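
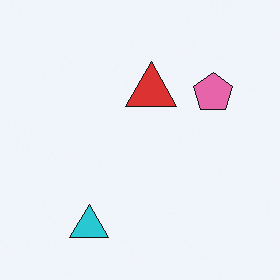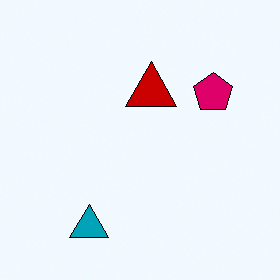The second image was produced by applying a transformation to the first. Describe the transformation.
The second image is the first boosted in contrast.

Tones are pushed away from mid-grey across the whole image — a global contrast change.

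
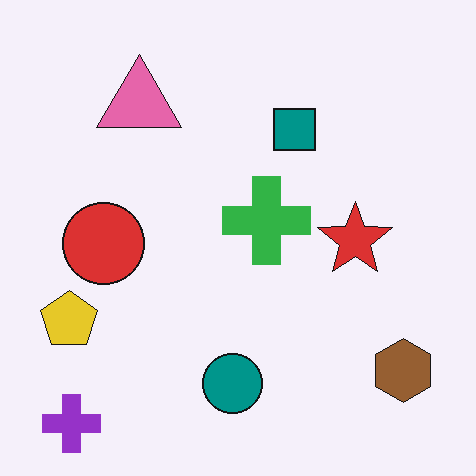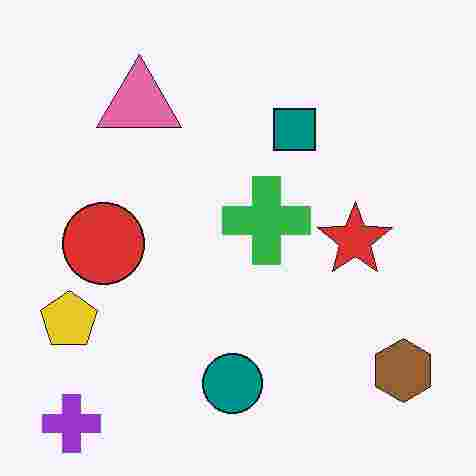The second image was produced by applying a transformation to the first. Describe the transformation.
This is the original image degraded with heavy JPEG compression.

Blocky 8×8 compression artifacts appear around shape edges and the flat background shows ringing — characteristic JPEG degradation.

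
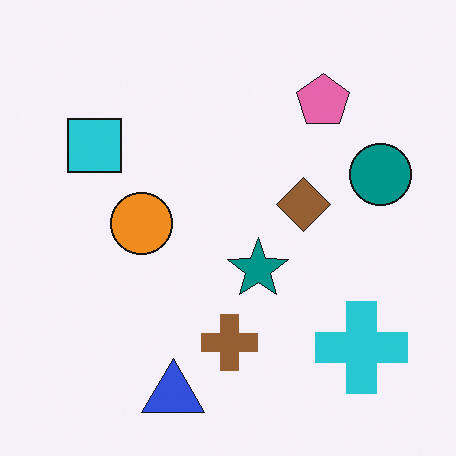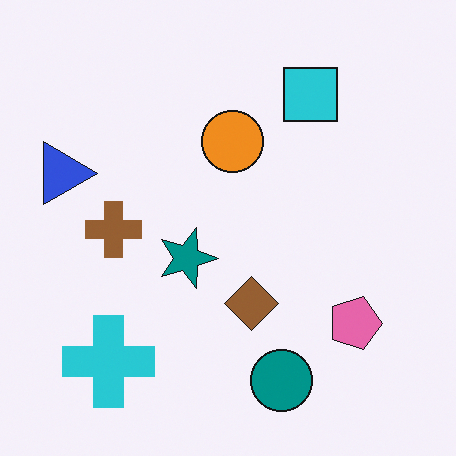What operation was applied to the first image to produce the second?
The image was rotated 90° clockwise.

The cyan cross sits in the bottom-right of the first image and the bottom-left of the second — consistent with a whole-image 90° clockwise rotation.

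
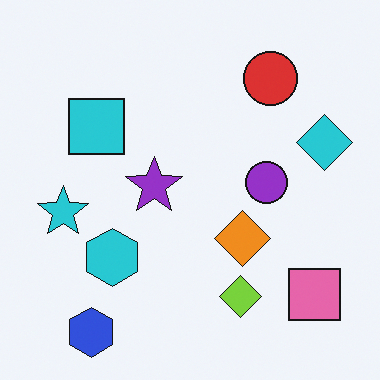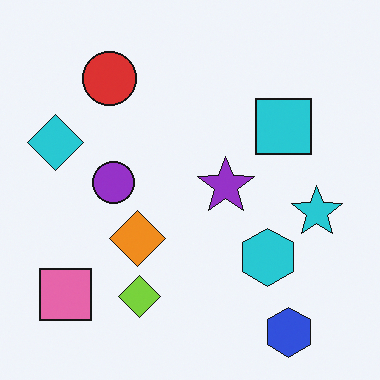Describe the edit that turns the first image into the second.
The second image is the first flipped horizontally (left ↔ right).

The cyan diamond is in the right of the first image and the left of the second — shapes on opposite sides of the vertical midline have swapped in a mirror flip.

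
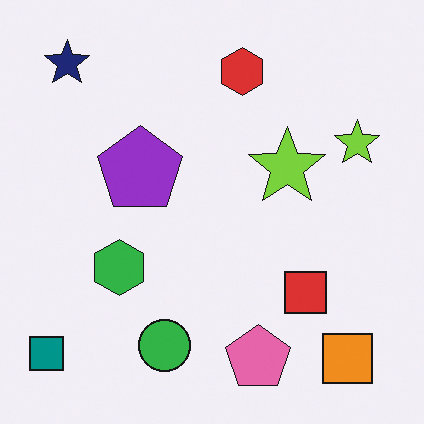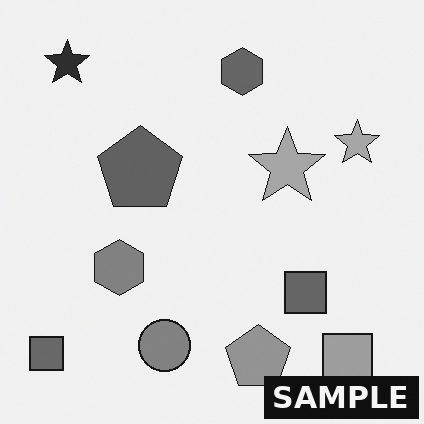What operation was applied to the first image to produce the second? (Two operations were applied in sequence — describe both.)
It was converted to grayscale, then watermarked with the text "SAMPLE" in the lower-right corner.

All color is removed — every shape is now a shade of grey. A dark label reading "SAMPLE" appears in the lower-right corner.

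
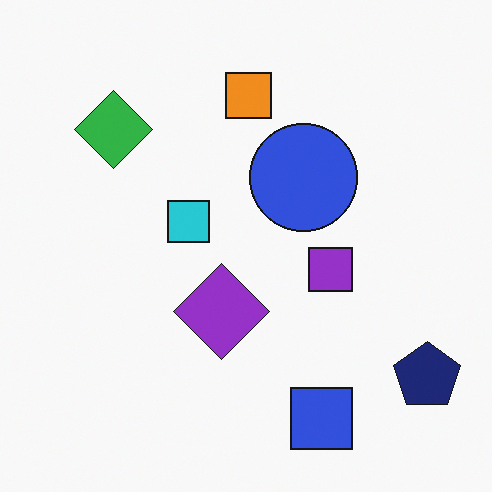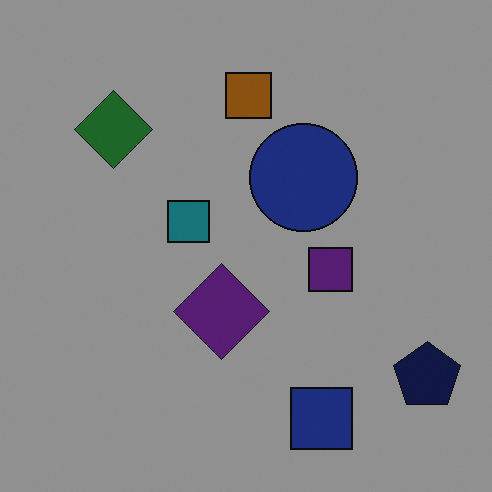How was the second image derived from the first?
This is the original image substantially darkened.

Every pixel — background and shapes alike — is uniformly darkened.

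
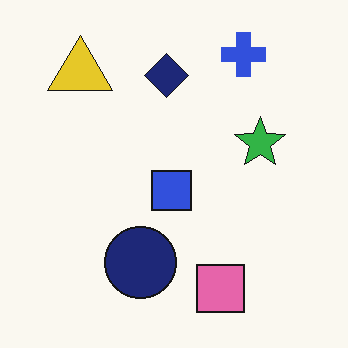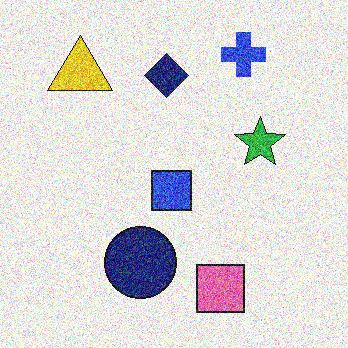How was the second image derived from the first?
Degraded with strong gaussian noise.

Random speckle covers the whole image, including the flat background.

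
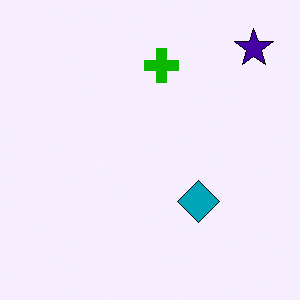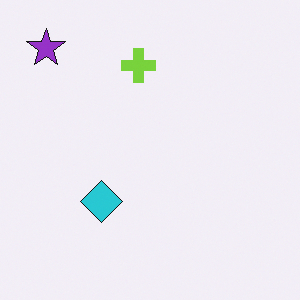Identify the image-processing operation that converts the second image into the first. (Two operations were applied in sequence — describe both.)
This is the original image flipped horizontally (left ↔ right), then boosted in contrast.

The purple star is in the top-left of the second image and the top-right of the first — shapes on opposite sides of the vertical midline have swapped in a mirror flip. Tones are pushed away from mid-grey across the whole image — a global contrast change.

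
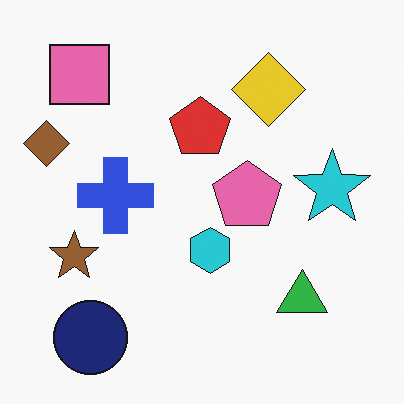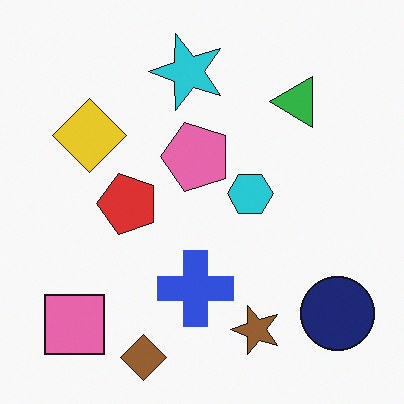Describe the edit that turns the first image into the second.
This is the original image rotated 90° counter-clockwise.

The pink square sits in the top-left of the first image and the bottom-left of the second — consistent with a whole-image 90° counter-clockwise rotation.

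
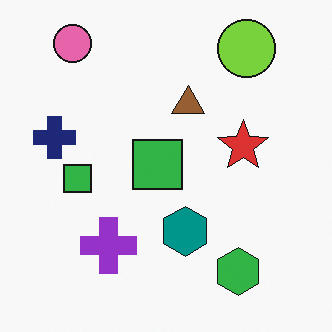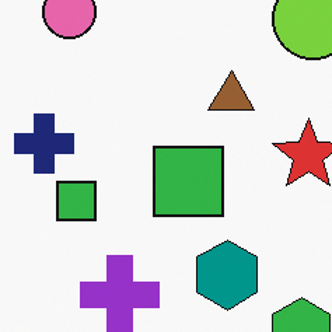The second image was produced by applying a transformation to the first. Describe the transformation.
The second image is the first cropped slightly and scaled back up.

The visible shapes are larger and the field of view is narrower; shapes near the original edges may be partly or wholly outside the frame — a crop-and-rescale.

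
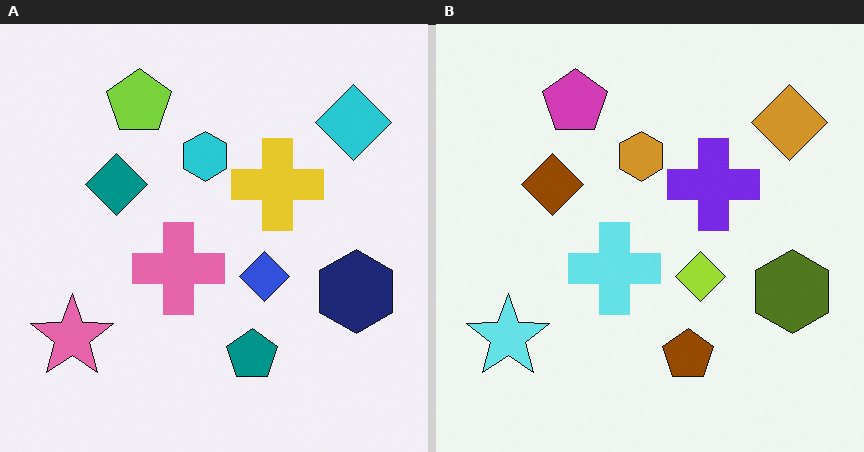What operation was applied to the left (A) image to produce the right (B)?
It was hue-shifted by a large amount.

Every shape's color has rotated by the same amount around the hue wheel — a uniform hue shift.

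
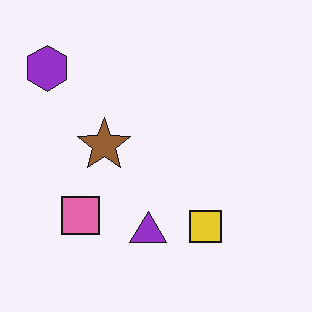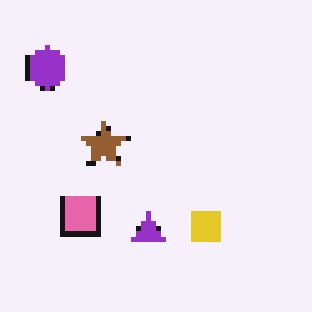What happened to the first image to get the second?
The transformation is: lightly pixelated (a mild mosaic effect).

Shapes are reduced to large square blocks; fine edges and outlines are lost — a downscale-then-upscale (mosaic) effect.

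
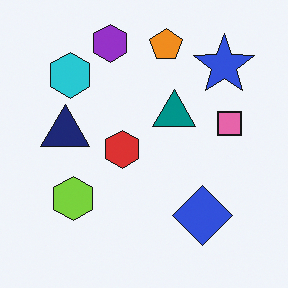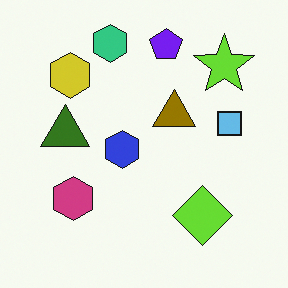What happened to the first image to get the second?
The transformation is: hue-shifted by a large amount.

Every shape's color has rotated by the same amount around the hue wheel — a uniform hue shift.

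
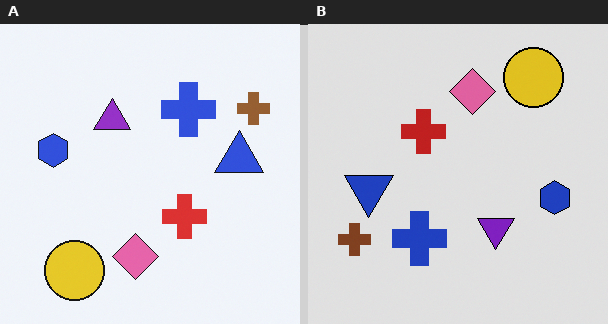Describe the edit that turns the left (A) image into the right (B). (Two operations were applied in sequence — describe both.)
The right (B) image is the left (A) moderately posterized, then rotated 180°.

Each flat color has snapped to a coarser quantized level — most visibly, the near-white background has dropped to a flat grey. The yellow circle sits in the bottom-left of the left (A) image and the top-right of the right (B) — consistent with a whole-image 180° rotation.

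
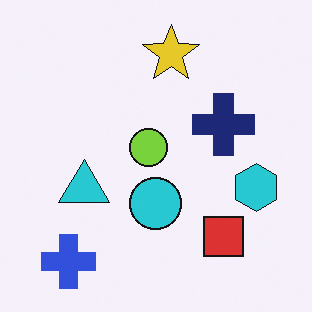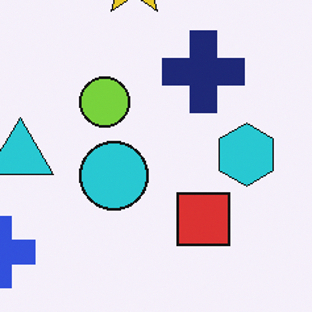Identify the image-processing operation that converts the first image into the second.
Cropped slightly and scaled back up.

The visible shapes are larger and the field of view is narrower; shapes near the original edges may be partly or wholly outside the frame — a crop-and-rescale.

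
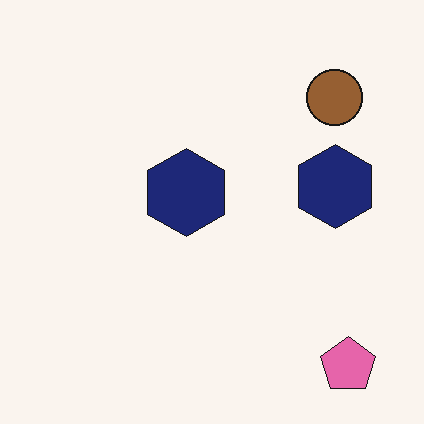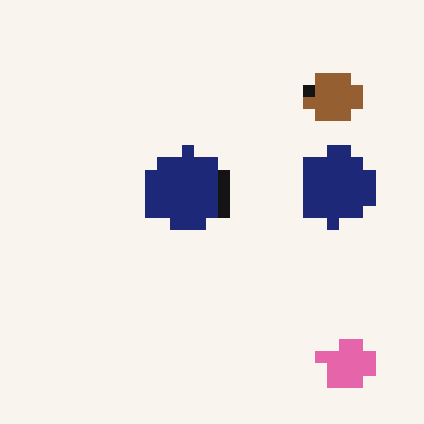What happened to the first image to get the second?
This is the original image coarsely pixelated.

Shapes are reduced to large square blocks; fine edges and outlines are lost — a downscale-then-upscale (mosaic) effect.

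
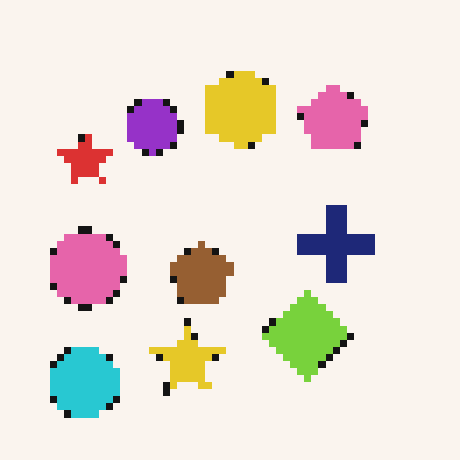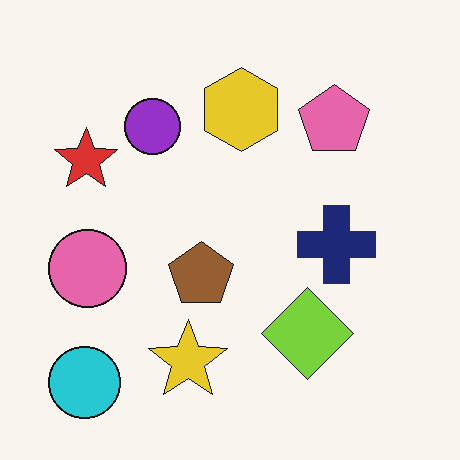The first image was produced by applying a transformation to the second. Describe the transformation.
The image was moderately pixelated.

Shapes are reduced to large square blocks; fine edges and outlines are lost — a downscale-then-upscale (mosaic) effect.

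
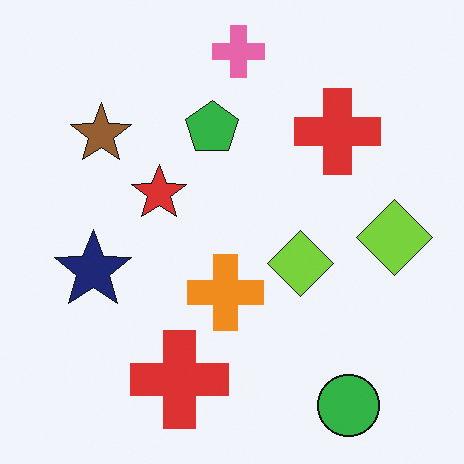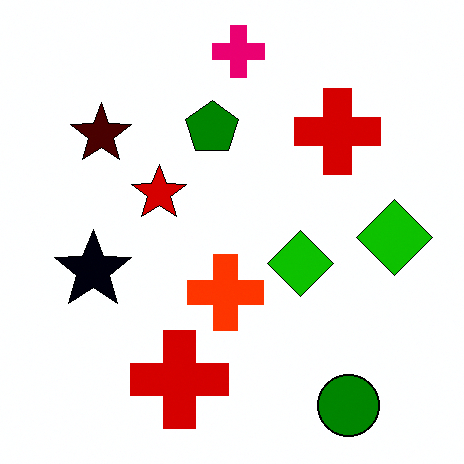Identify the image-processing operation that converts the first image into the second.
The second image is the first boosted in contrast.

Tones are pushed away from mid-grey across the whole image — a global contrast change.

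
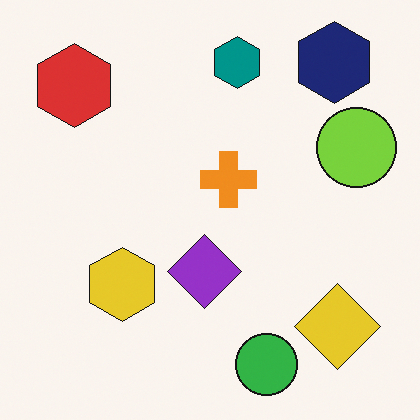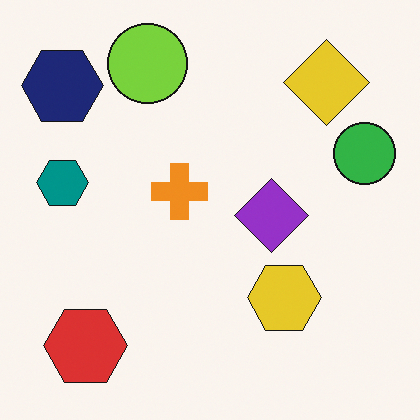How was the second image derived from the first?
The transformation is: rotated 90° counter-clockwise.

The navy hexagon sits in the top-right of the first image and the top-left of the second — consistent with a whole-image 90° counter-clockwise rotation.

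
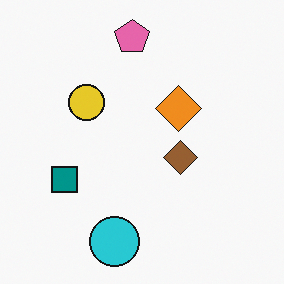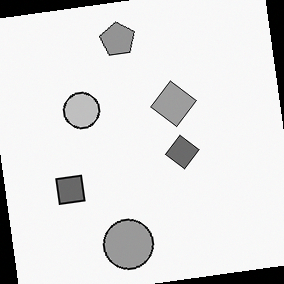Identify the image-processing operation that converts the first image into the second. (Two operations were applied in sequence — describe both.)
The transformation is: rotated counter-clockwise by a few degrees, then converted to grayscale.

Every shape is tilted by the same angle and the image corners show triangular fill wedges — a whole-image rotation by a non-right angle. All color is removed — every shape is now a shade of grey.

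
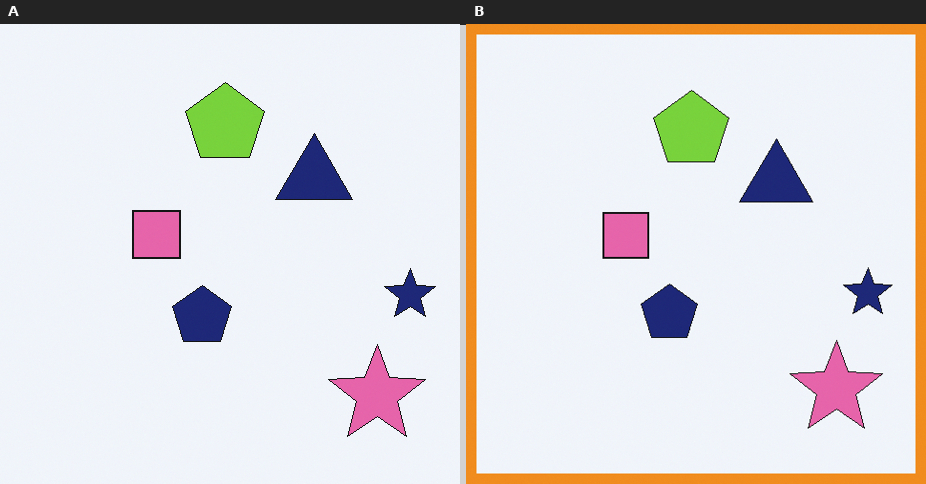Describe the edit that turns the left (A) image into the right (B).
The image was framed with a orange border.

A solid orange frame runs around the edge of the right (B) image, with the content slightly shrunk inside it.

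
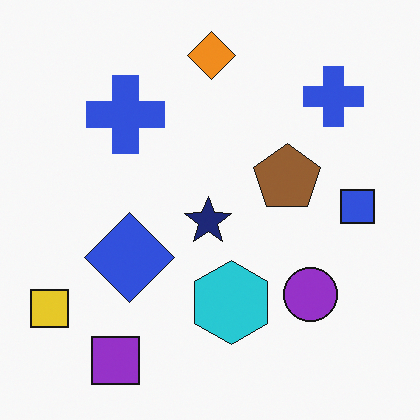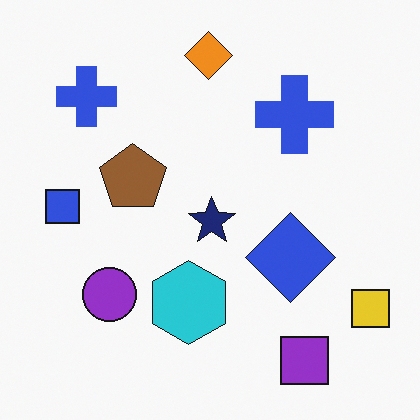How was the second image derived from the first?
The transformation is: flipped horizontally (left ↔ right).

The yellow square is in the bottom-left of the first image and the bottom-right of the second — shapes on opposite sides of the vertical midline have swapped in a mirror flip.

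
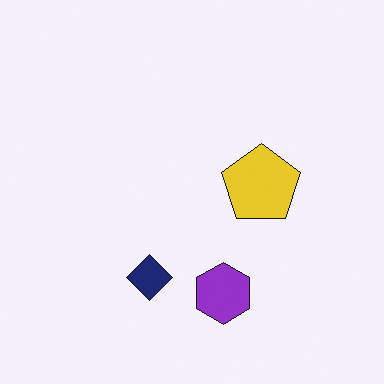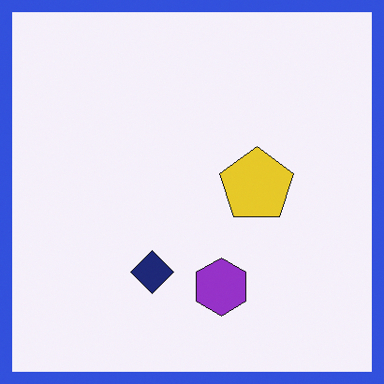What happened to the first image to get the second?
The image was framed with a blue border.

A solid blue frame runs around the edge of the second image, with the content slightly shrunk inside it.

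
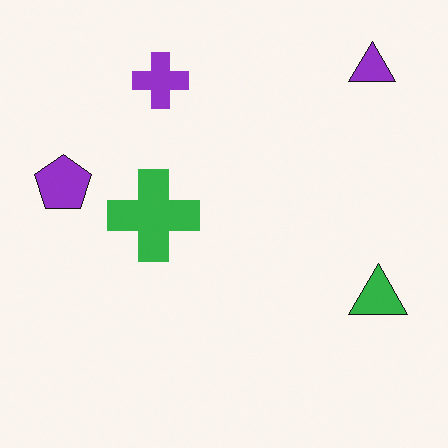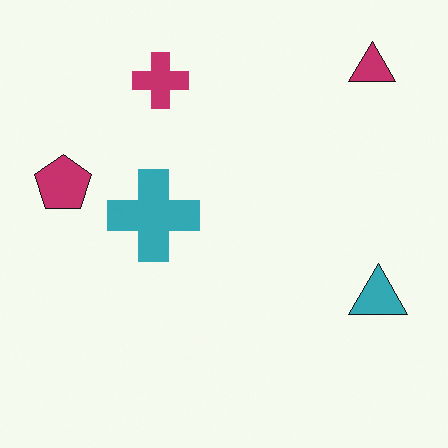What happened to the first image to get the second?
The transformation is: hue-shifted slightly.

Every shape's color has rotated by the same amount around the hue wheel — a uniform hue shift.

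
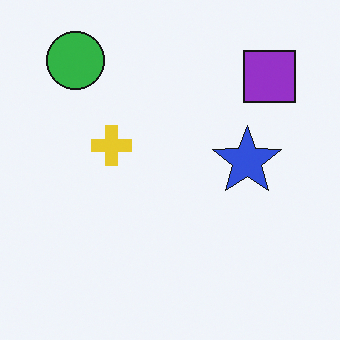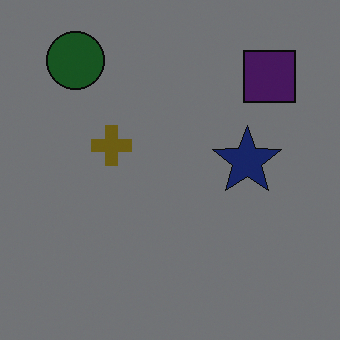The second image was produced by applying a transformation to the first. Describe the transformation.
It was noticeably darkened.

Every pixel — background and shapes alike — is uniformly darkened.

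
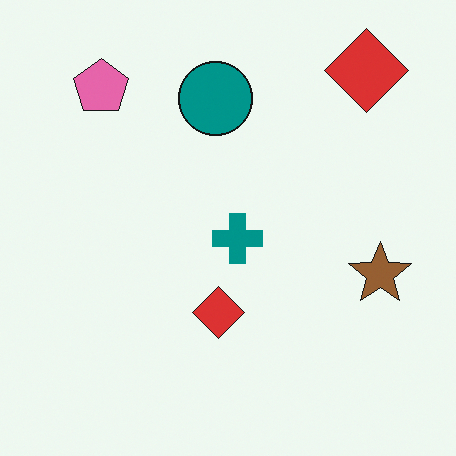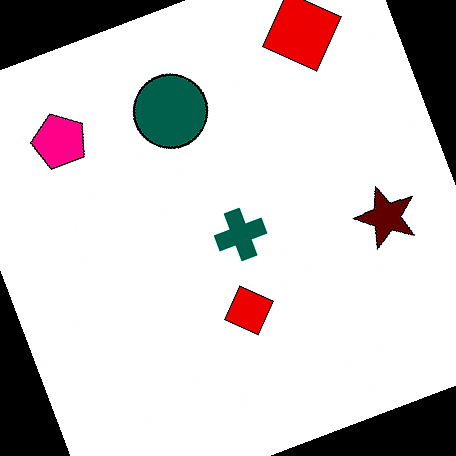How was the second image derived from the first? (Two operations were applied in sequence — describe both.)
This is the original image rotated counter-clockwise by a clearly visible amount, then given much higher contrast.

Every shape is tilted by the same angle and the image corners show triangular fill wedges — a whole-image rotation by a non-right angle. Tones are pushed away from mid-grey across the whole image — a global contrast change.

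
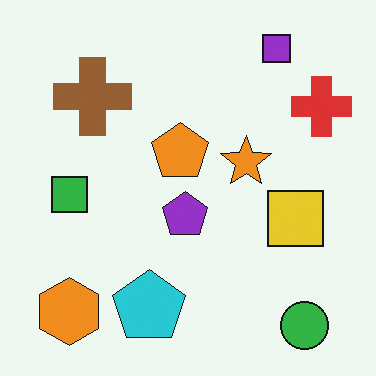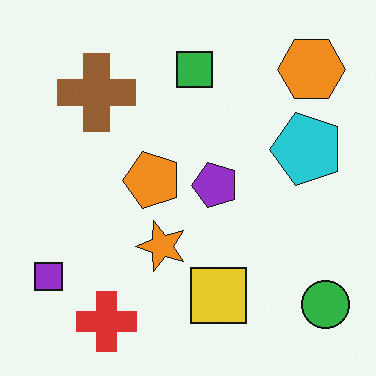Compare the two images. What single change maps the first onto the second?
This is the original image transposed (reflected across the top-left ↔ bottom-right diagonal).

Shapes have swapped their row and column positions — what was in the top-right is now in the bottom-left — a diagonal reflection.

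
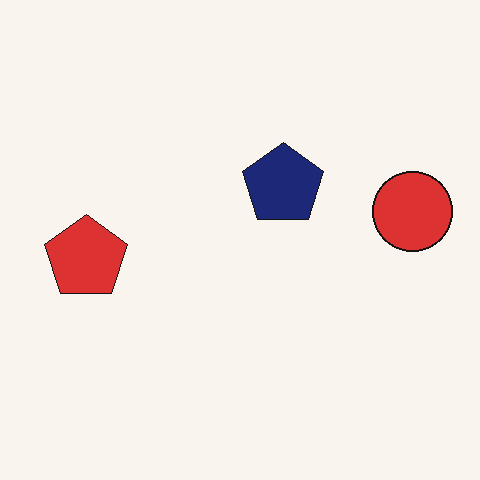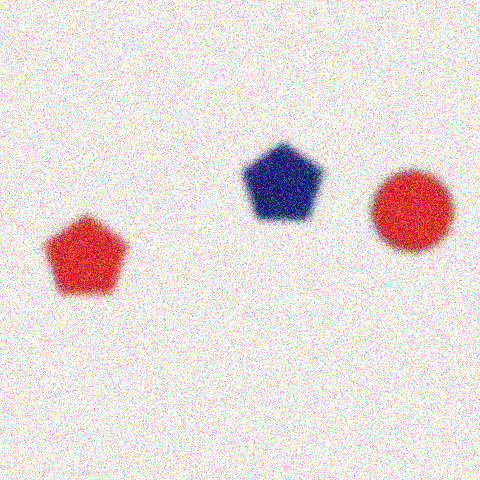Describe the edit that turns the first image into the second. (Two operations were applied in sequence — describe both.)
The second image is the first noticeably gaussian-blurred, then degraded with heavy additive noise.

Shape edges and outlines are uniformly softened across the whole image. Random speckle covers the whole image, including the flat background.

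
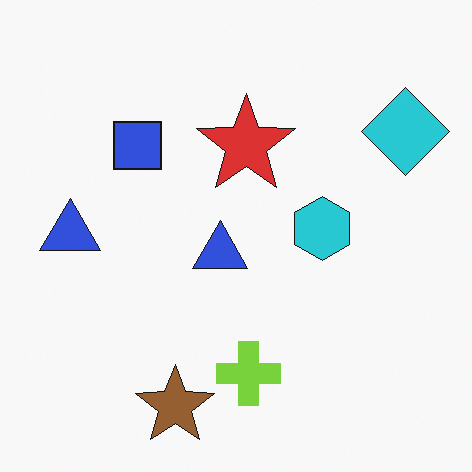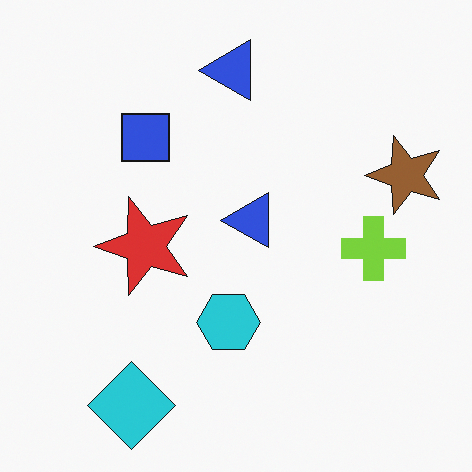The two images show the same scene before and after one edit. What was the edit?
This is the original image transposed (reflected across the top-left ↔ bottom-right diagonal).

Shapes have swapped their row and column positions — what was in the top-right is now in the bottom-left — a diagonal reflection.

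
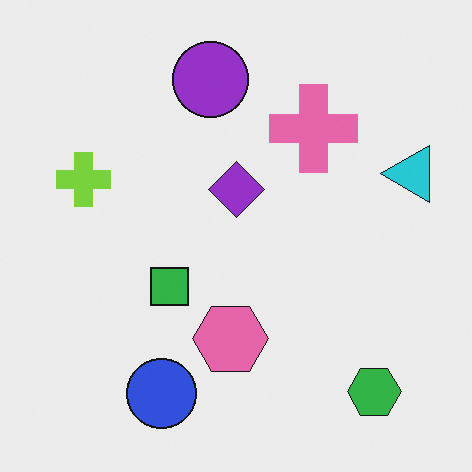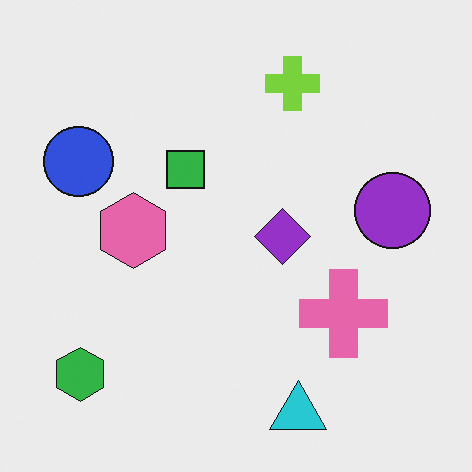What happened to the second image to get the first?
It was rotated 90° counter-clockwise.

The green hexagon sits in the bottom-left of the second image and the bottom-right of the first — consistent with a whole-image 90° counter-clockwise rotation.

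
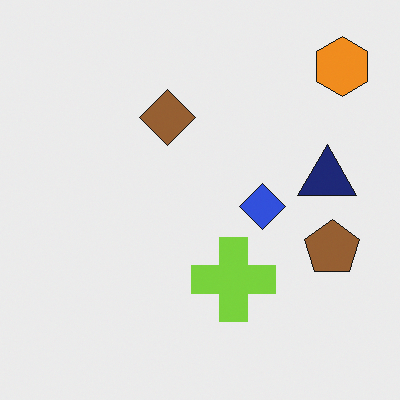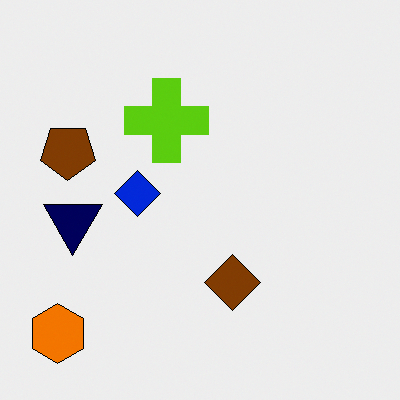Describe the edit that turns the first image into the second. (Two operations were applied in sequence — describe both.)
Given slightly increased contrast, then rotated 180°.

Tones are pushed away from mid-grey across the whole image — a global contrast change. The orange hexagon sits in the top-right of the first image and the bottom-left of the second — consistent with a whole-image 180° rotation.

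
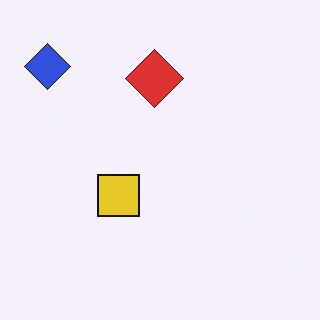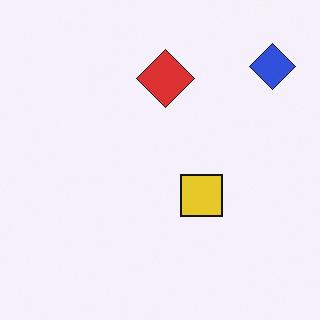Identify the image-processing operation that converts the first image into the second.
Flipped horizontally (left ↔ right).

The blue diamond is in the top-left of the first image and the top-right of the second — shapes on opposite sides of the vertical midline have swapped in a mirror flip.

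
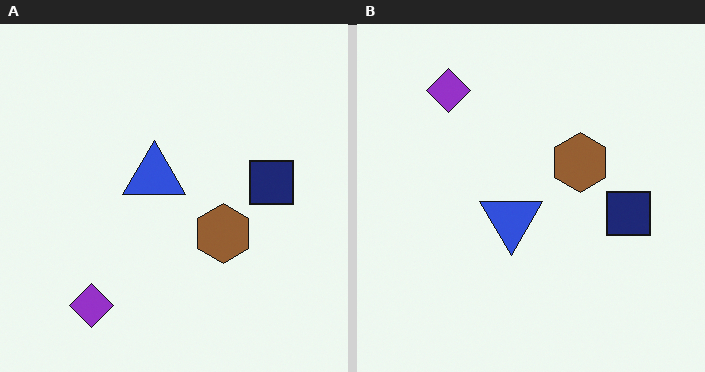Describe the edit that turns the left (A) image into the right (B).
The image was flipped vertically (top ↔ bottom).

The purple diamond is in the bottom-left of the left (A) image and the top-left of the right (B) — shapes on opposite sides of the horizontal midline have swapped in a mirror flip.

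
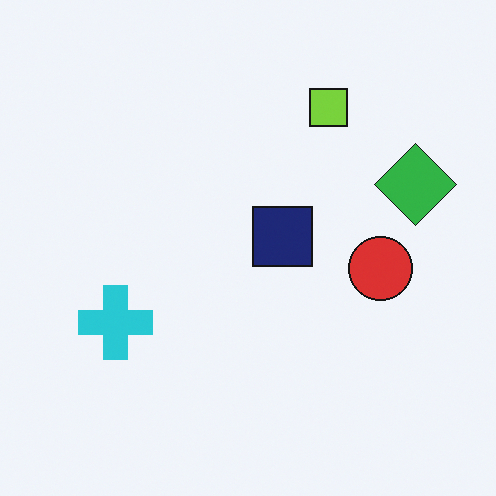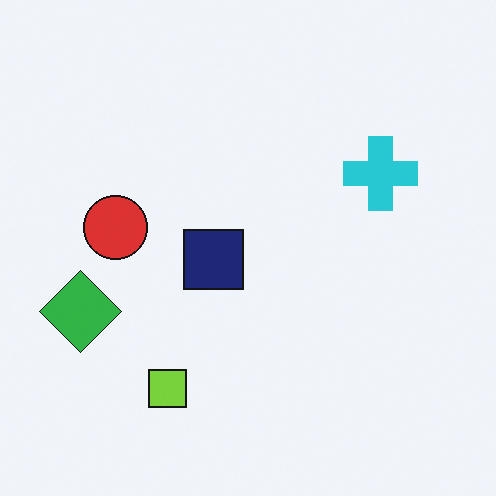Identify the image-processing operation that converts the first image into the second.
It was rotated 180°.

The green diamond sits in the right of the first image and the left of the second — consistent with a whole-image 180° rotation.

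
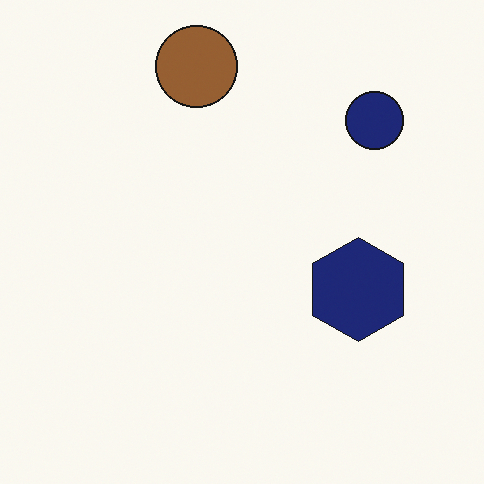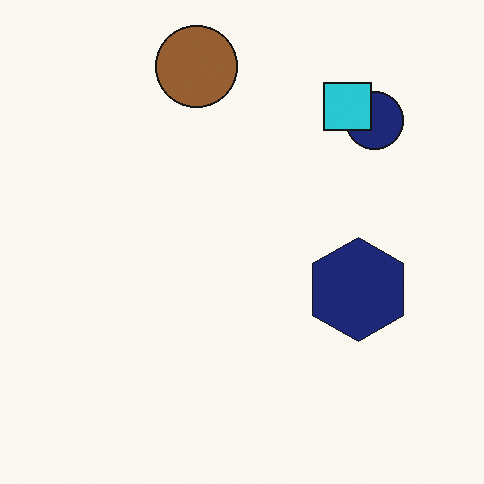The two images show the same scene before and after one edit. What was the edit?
Overlaid with an additional cyan square.

A cyan square appears in the second image that is absent from the first.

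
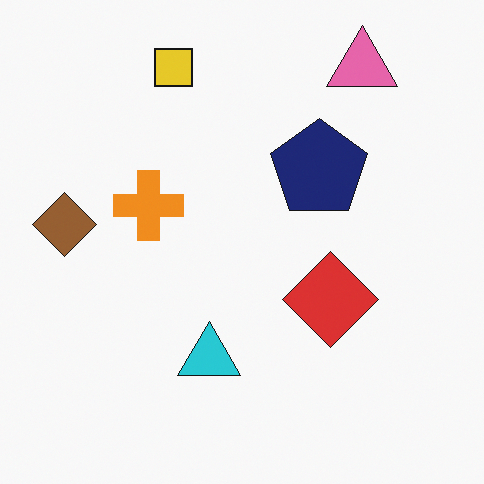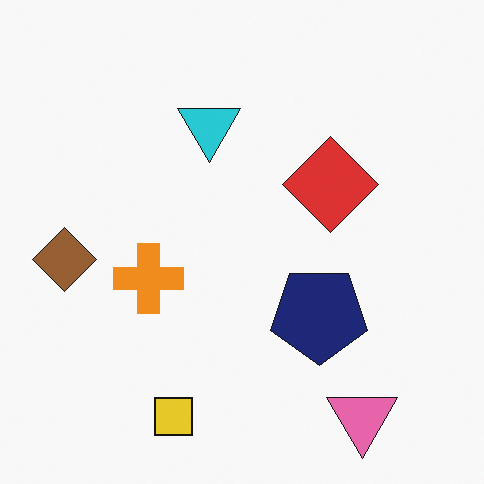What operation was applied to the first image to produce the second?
It was flipped vertically (top ↔ bottom).

The pink triangle is in the top-right of the first image and the bottom-right of the second — shapes on opposite sides of the horizontal midline have swapped in a mirror flip.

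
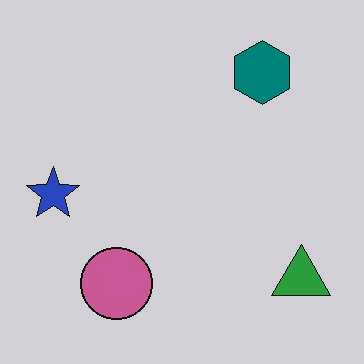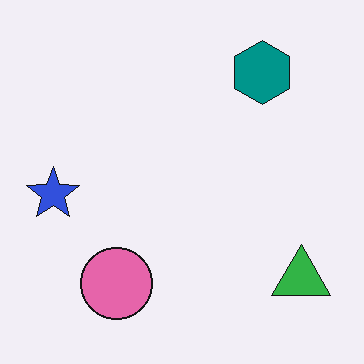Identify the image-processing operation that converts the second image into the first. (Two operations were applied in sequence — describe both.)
This is the original image given moderate JPEG compression, then darkened a little.

Blocky 8×8 compression artifacts appear around shape edges and the flat background shows ringing — characteristic JPEG degradation. Every pixel — background and shapes alike — is uniformly darkened.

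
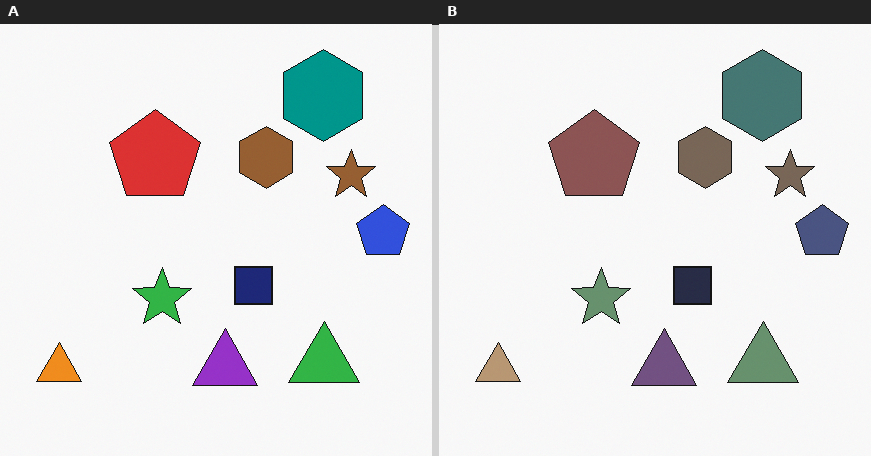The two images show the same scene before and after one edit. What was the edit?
Heavily desaturated.

All colors are more muted and greyish — a global saturation change.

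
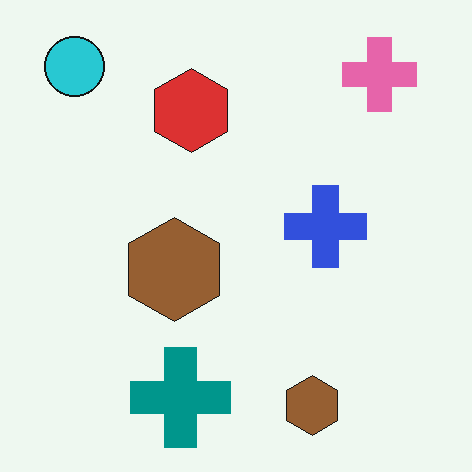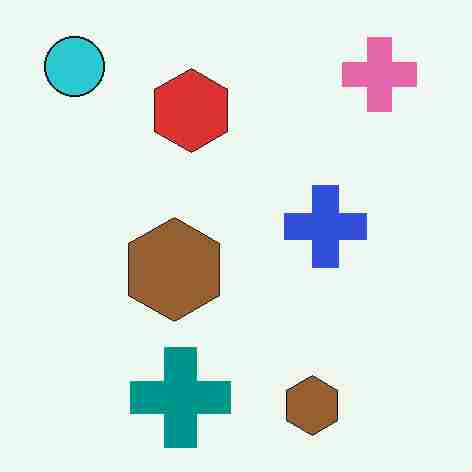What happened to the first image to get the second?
This is the original image degraded with heavy JPEG compression.

Blocky 8×8 compression artifacts appear around shape edges and the flat background shows ringing — characteristic JPEG degradation.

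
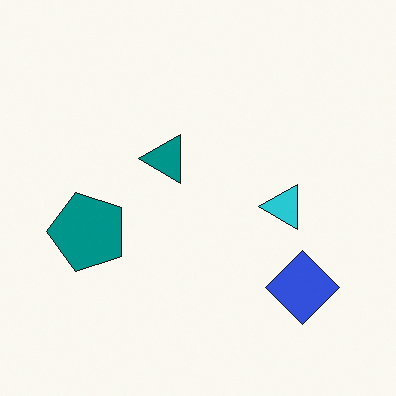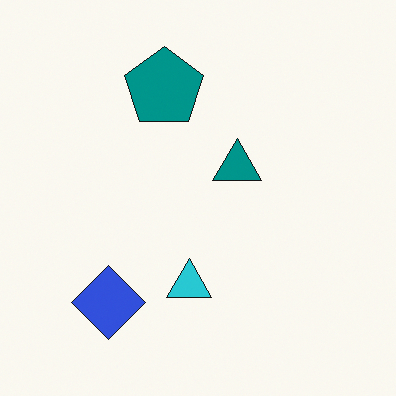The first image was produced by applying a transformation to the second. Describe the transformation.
Rotated 90° counter-clockwise.

The blue diamond sits in the bottom-left of the second image and the bottom-right of the first — consistent with a whole-image 90° counter-clockwise rotation.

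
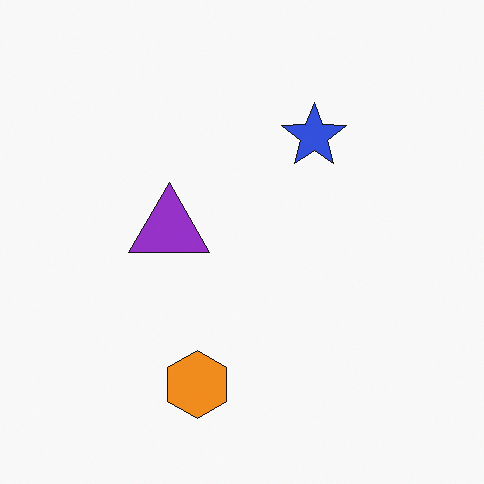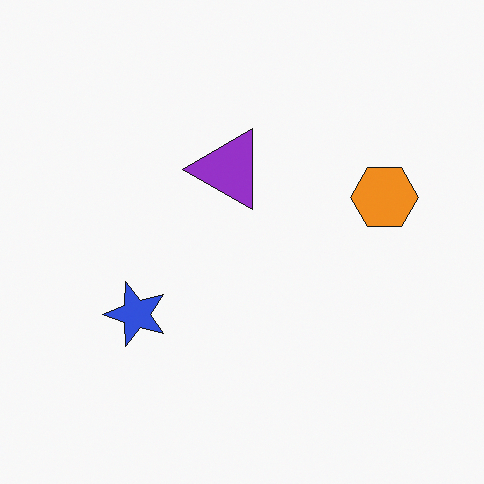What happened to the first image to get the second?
The image was transposed (reflected across the top-left ↔ bottom-right diagonal).

Shapes have swapped their row and column positions — what was in the top-right is now in the bottom-left — a diagonal reflection.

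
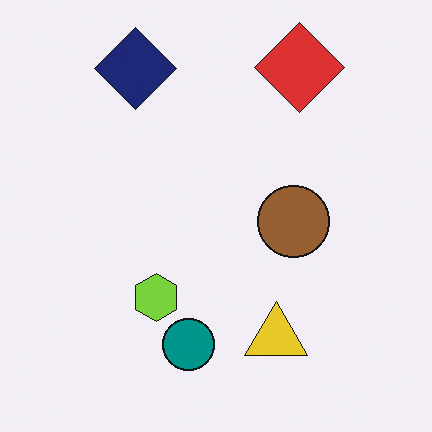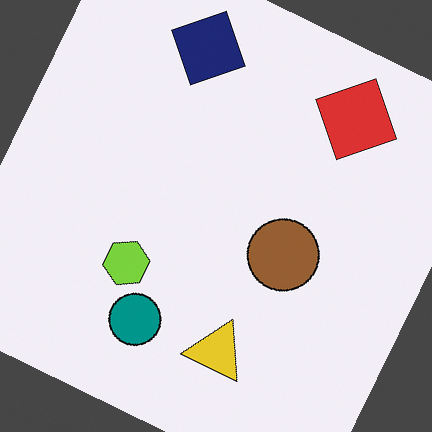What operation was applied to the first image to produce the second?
Rotated clockwise by a moderate amount.

Every shape is tilted by the same angle and the image corners show triangular fill wedges — a whole-image rotation by a non-right angle.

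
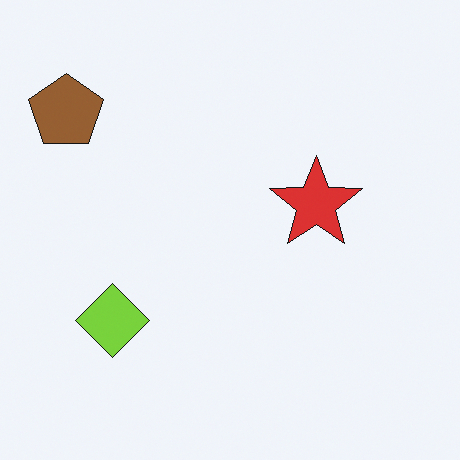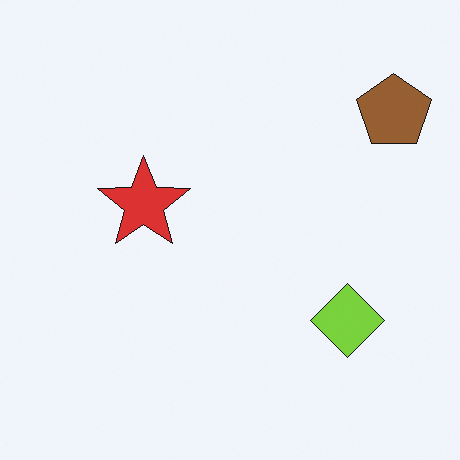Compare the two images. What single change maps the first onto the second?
This is the original image flipped horizontally (left ↔ right).

The brown pentagon is in the top-left of the first image and the top-right of the second — shapes on opposite sides of the vertical midline have swapped in a mirror flip.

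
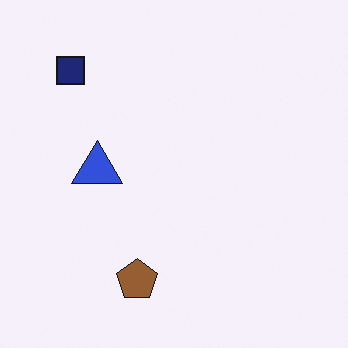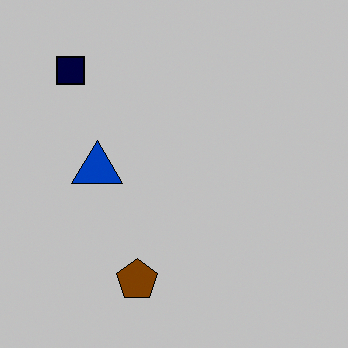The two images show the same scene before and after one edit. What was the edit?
The image was heavily posterized to just a handful of flat colors.

Each flat color has snapped to a coarser quantized level — most visibly, the near-white background has dropped to a flat grey.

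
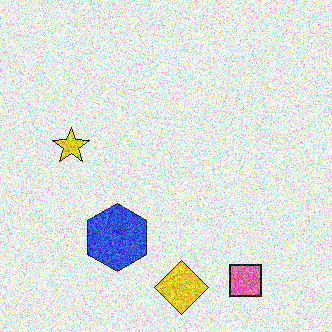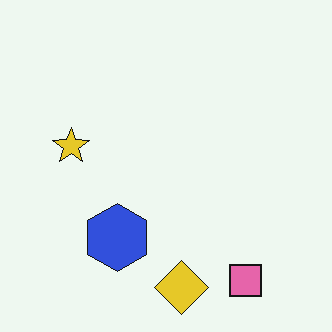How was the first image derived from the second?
Degraded with a thick layer of grain.

Random speckle covers the whole image, including the flat background.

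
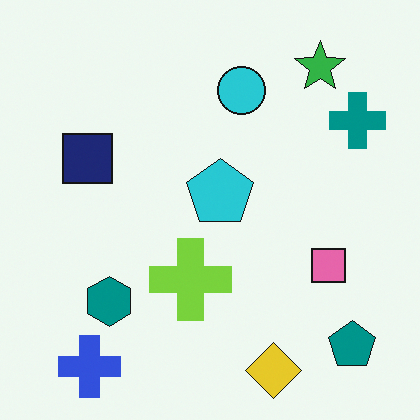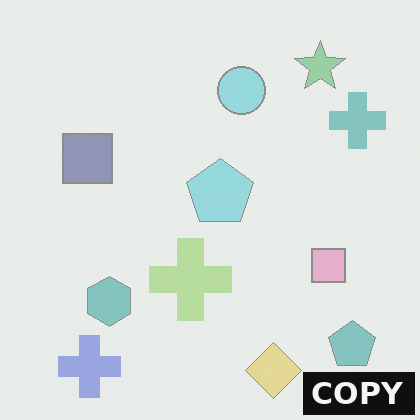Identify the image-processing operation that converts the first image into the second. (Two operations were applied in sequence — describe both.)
The image was washed out (contrast reduced), then watermarked with the text "COPY" in the lower-right corner.

Tones are pushed toward mid-grey across the whole image — a global contrast change. A dark label reading "COPY" appears in the lower-right corner.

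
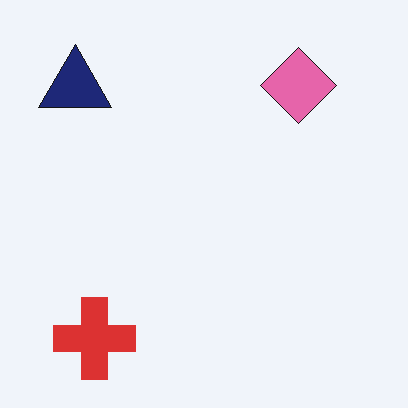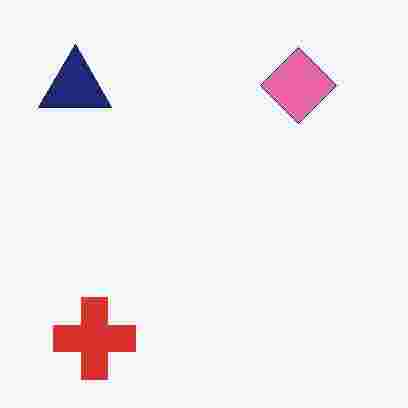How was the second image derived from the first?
The transformation is: heavily JPEG-compressed with obvious blocking artifacts.

Blocky 8×8 compression artifacts appear around shape edges and the flat background shows ringing — characteristic JPEG degradation.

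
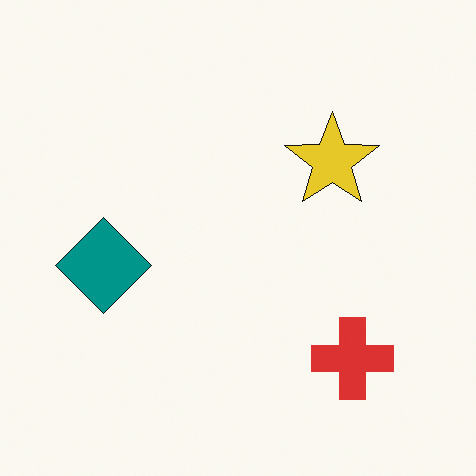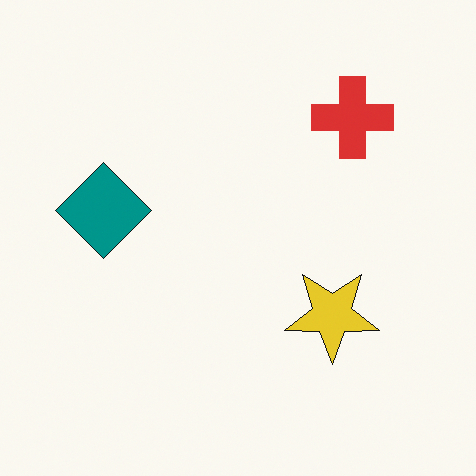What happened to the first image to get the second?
The transformation is: flipped vertically (top ↔ bottom).

The red cross is in the bottom-right of the first image and the top-right of the second — shapes on opposite sides of the horizontal midline have swapped in a mirror flip.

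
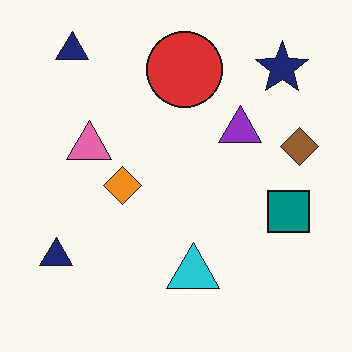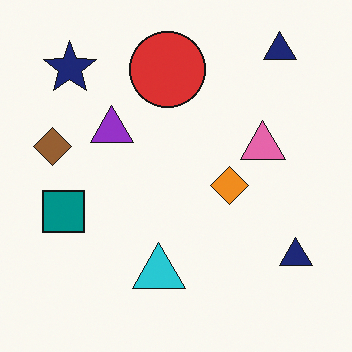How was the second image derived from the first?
The second image is the first flipped horizontally (left ↔ right).

The brown diamond is in the right of the first image and the left of the second — shapes on opposite sides of the vertical midline have swapped in a mirror flip.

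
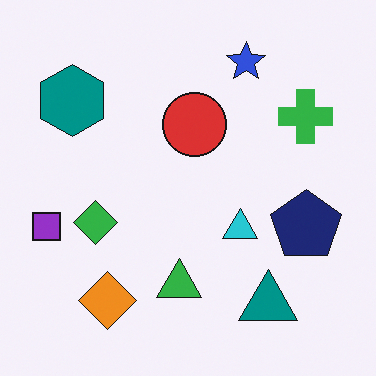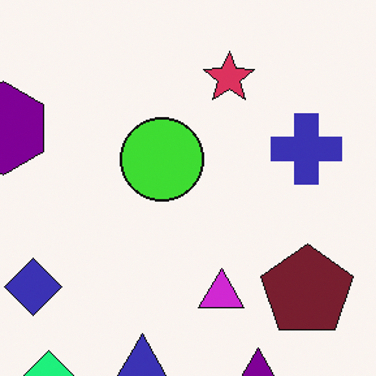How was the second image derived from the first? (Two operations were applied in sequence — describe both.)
Cropped slightly and scaled back up, then hue-shifted noticeably.

The visible shapes are larger and the field of view is narrower; shapes near the original edges may be partly or wholly outside the frame — a crop-and-rescale. Every shape's color has rotated by the same amount around the hue wheel — a uniform hue shift.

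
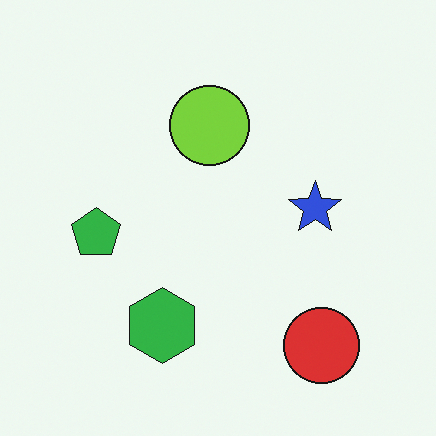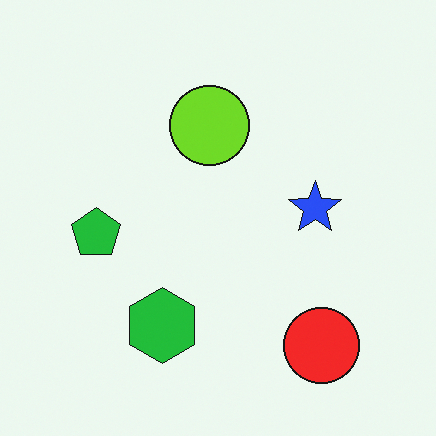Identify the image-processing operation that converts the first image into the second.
It was slightly oversaturated.

All colors are more vivid — a global saturation change.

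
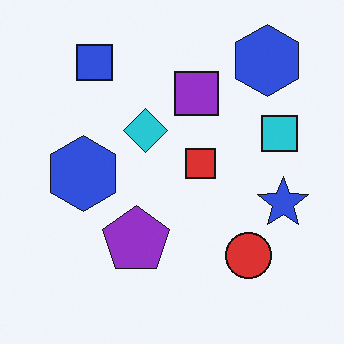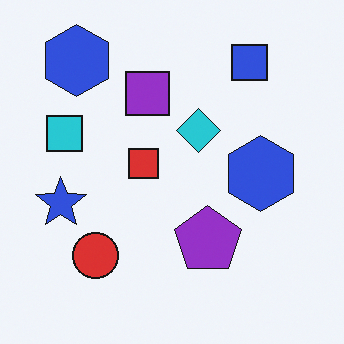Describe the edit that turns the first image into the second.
Flipped horizontally (left ↔ right).

The blue star is in the right of the first image and the left of the second — shapes on opposite sides of the vertical midline have swapped in a mirror flip.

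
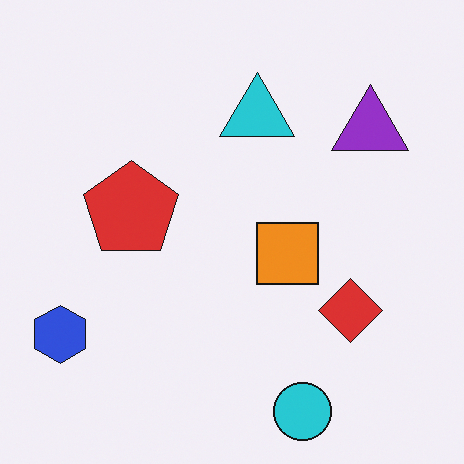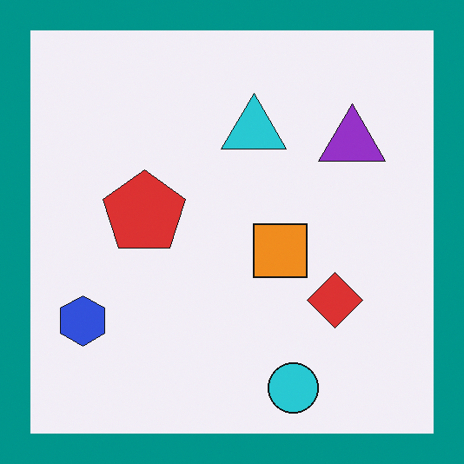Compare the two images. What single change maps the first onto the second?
The image was framed with a teal border.

A solid teal frame runs around the edge of the second image, with the content slightly shrunk inside it.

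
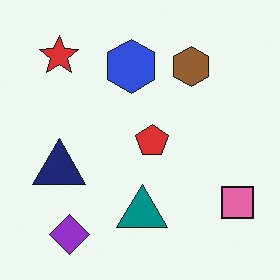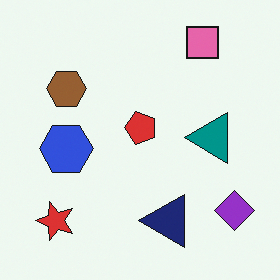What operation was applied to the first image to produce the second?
This is the original image rotated 90° counter-clockwise.

The purple diamond sits in the bottom-left of the first image and the bottom-right of the second — consistent with a whole-image 90° counter-clockwise rotation.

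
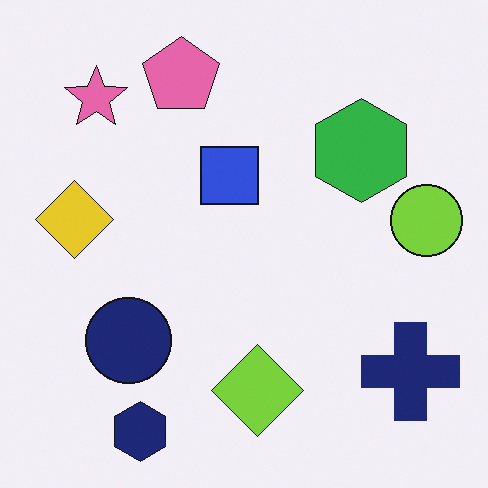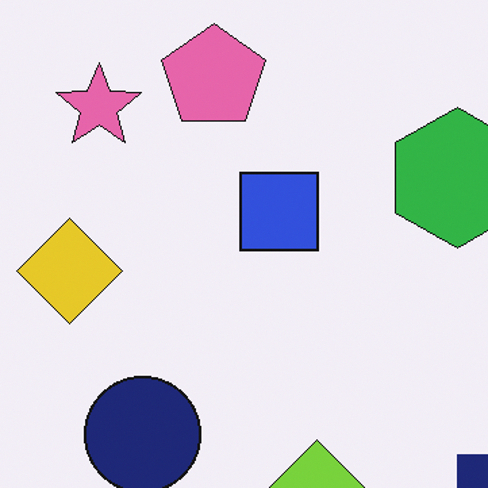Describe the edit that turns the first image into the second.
The image was cropped to a modestly smaller region and rescaled.

The visible shapes are larger and the field of view is narrower; shapes near the original edges may be partly or wholly outside the frame — a crop-and-rescale.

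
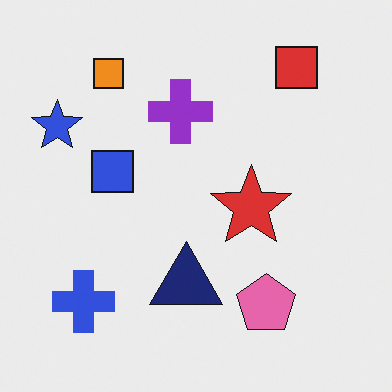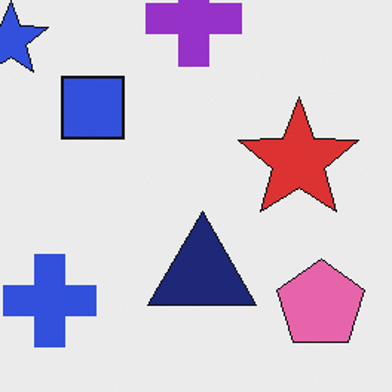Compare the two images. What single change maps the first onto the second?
Cropped slightly and scaled back up.

The visible shapes are larger and the field of view is narrower; shapes near the original edges may be partly or wholly outside the frame — a crop-and-rescale.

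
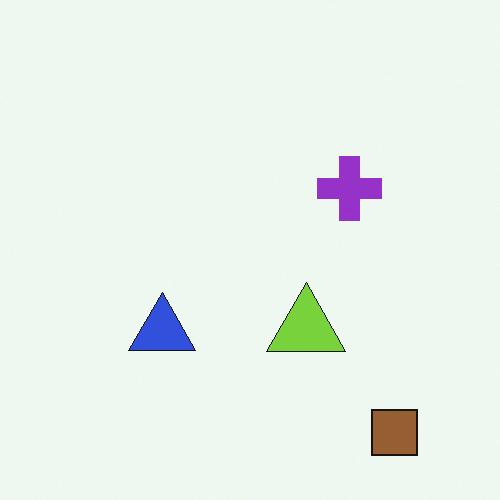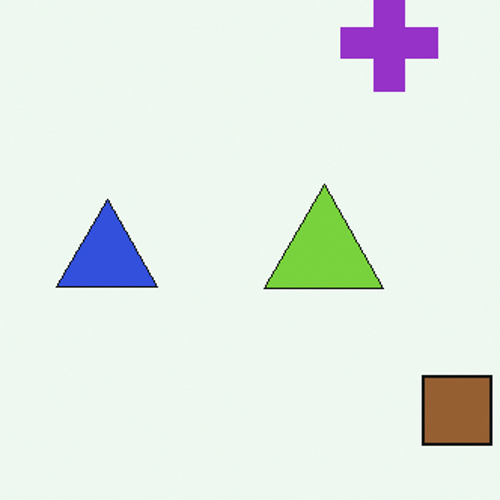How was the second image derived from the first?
It was cropped slightly and scaled back up.

The visible shapes are larger and the field of view is narrower; shapes near the original edges may be partly or wholly outside the frame — a crop-and-rescale.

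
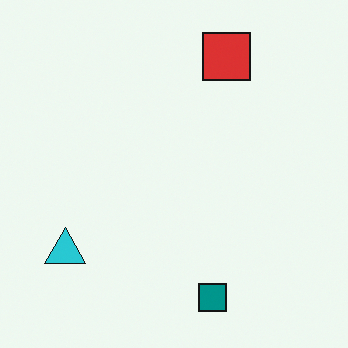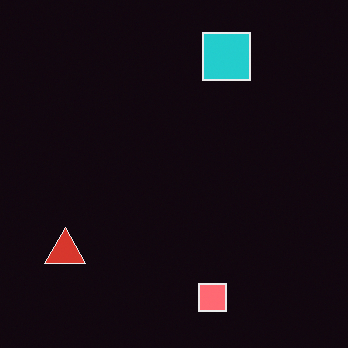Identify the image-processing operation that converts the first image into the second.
The image was color-inverted (negative).

The light background has become dark and every shape's color is its complement — a photographic negative.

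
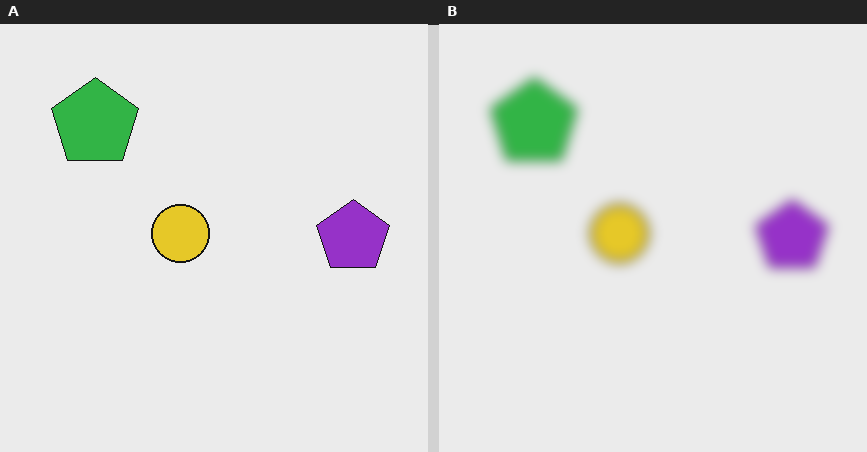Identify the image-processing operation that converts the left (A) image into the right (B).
It was strongly gaussian-blurred.

Shape edges and outlines are uniformly softened across the whole image.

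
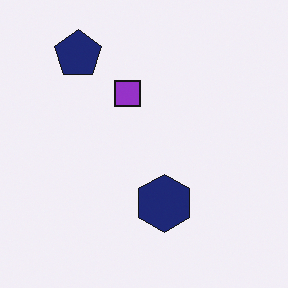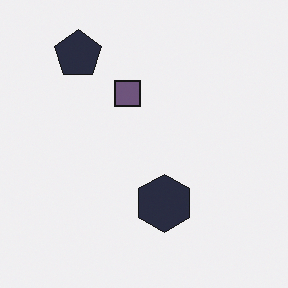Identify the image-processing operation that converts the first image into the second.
The image was made much more muted (saturation change).

All colors are more muted and greyish — a global saturation change.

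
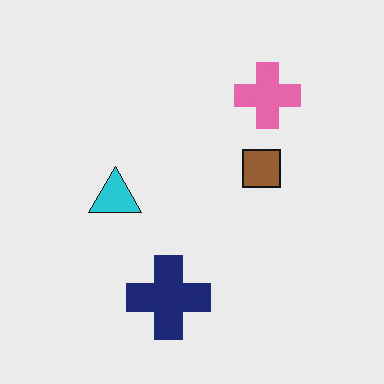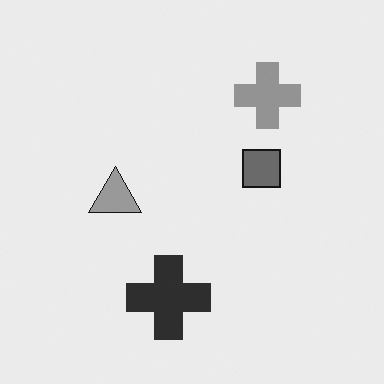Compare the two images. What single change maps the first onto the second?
The image was converted to grayscale.

All color is removed — every shape is now a shade of grey.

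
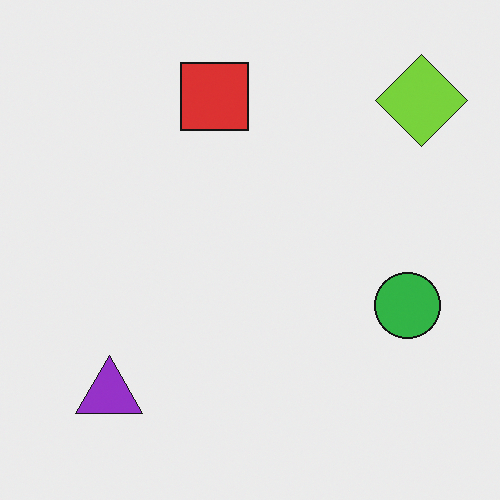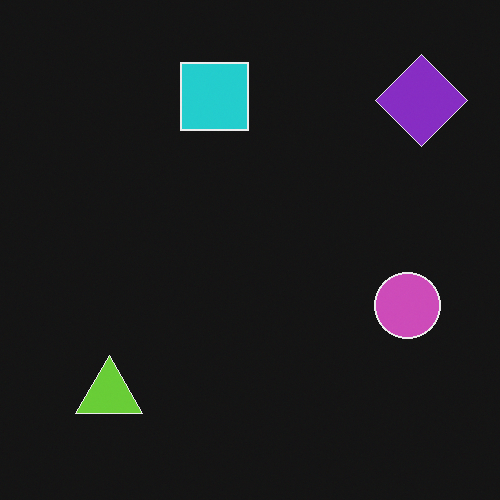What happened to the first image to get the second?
This is the original image color-inverted (negative).

The light background has become dark and every shape's color is its complement — a photographic negative.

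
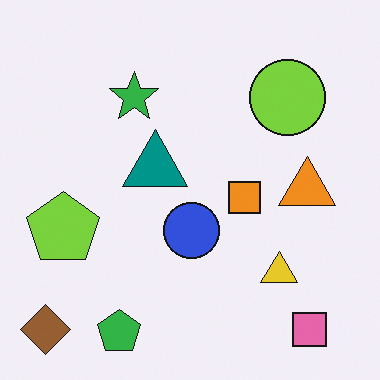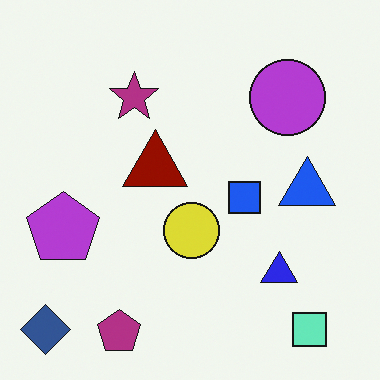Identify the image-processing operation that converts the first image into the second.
Hue-shifted through roughly half the color wheel.

Every shape's color has rotated by the same amount around the hue wheel — a uniform hue shift.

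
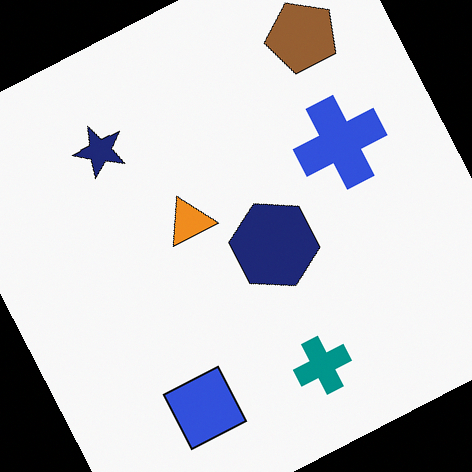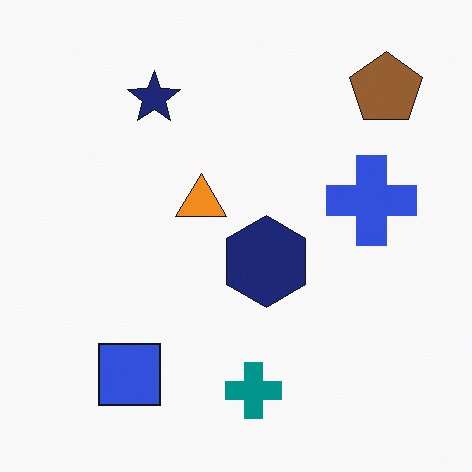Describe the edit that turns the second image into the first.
The first image is the second rotated counter-clockwise by a clearly visible amount.

Every shape is tilted by the same angle and the image corners show triangular fill wedges — a whole-image rotation by a non-right angle.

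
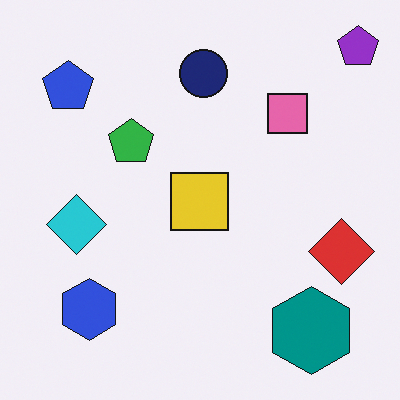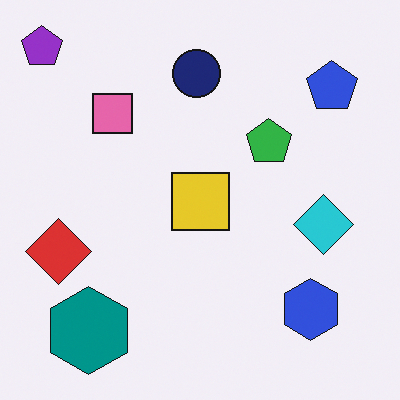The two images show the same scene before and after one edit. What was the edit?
This is the original image flipped horizontally (left ↔ right).

The purple pentagon is in the top-right of the first image and the top-left of the second — shapes on opposite sides of the vertical midline have swapped in a mirror flip.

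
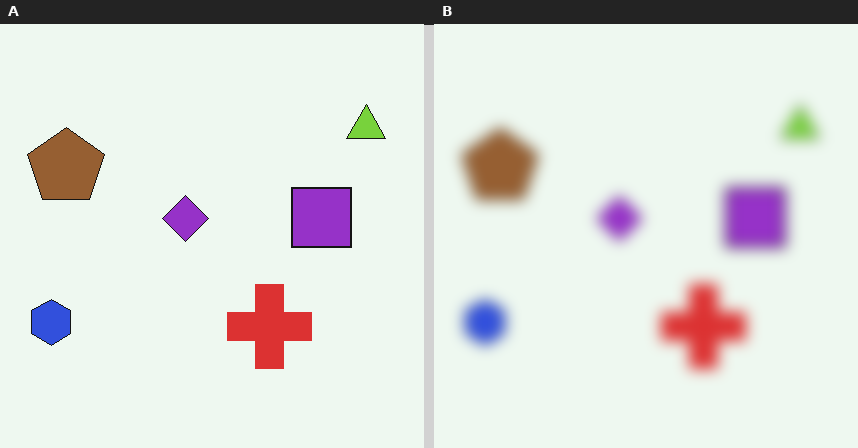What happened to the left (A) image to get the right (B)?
It was strongly gaussian-blurred.

Shape edges and outlines are uniformly softened across the whole image.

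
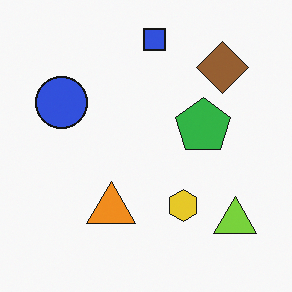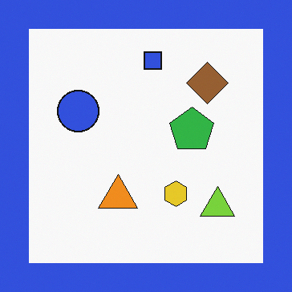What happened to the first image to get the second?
The image was framed with a blue border.

A solid blue frame runs around the edge of the second image, with the content slightly shrunk inside it.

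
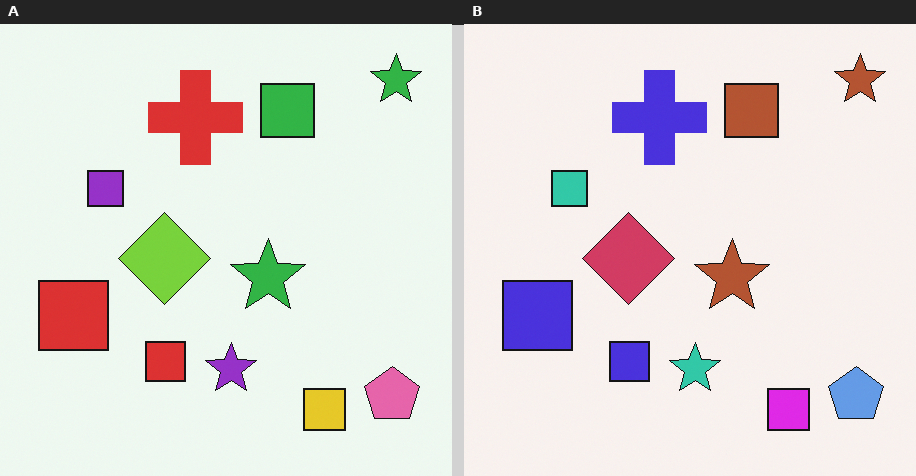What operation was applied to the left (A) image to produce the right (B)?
The transformation is: hue-shifted by a large amount.

Every shape's color has rotated by the same amount around the hue wheel — a uniform hue shift.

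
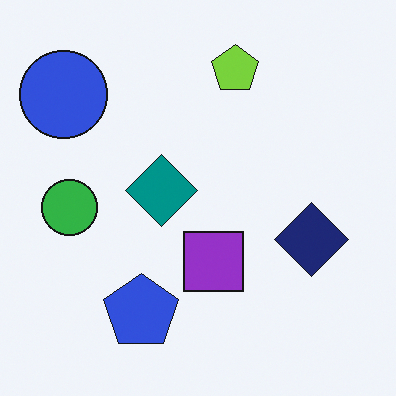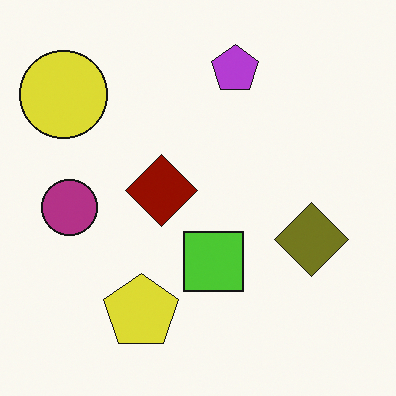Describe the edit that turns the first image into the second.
The image was hue-shifted by a large amount.

Every shape's color has rotated by the same amount around the hue wheel — a uniform hue shift.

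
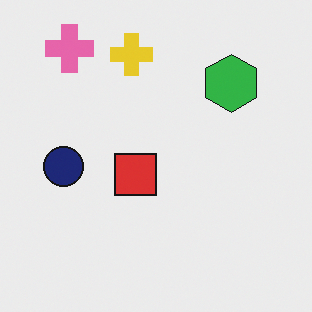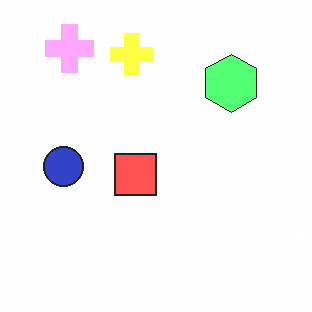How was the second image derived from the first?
It was substantially brightened.

Every pixel — background and shapes alike — is uniformly brightened.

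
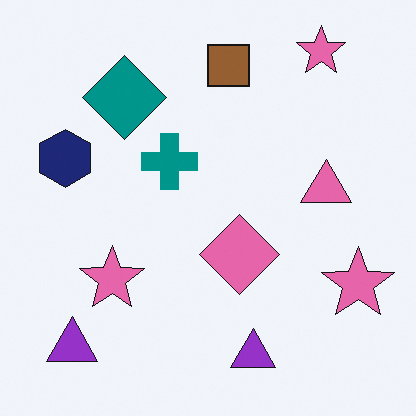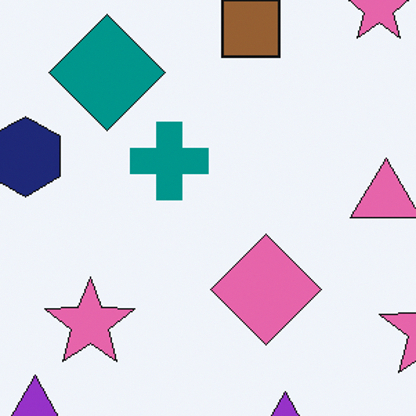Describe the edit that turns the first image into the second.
Cropped to a modestly smaller region and rescaled.

The visible shapes are larger and the field of view is narrower; shapes near the original edges may be partly or wholly outside the frame — a crop-and-rescale.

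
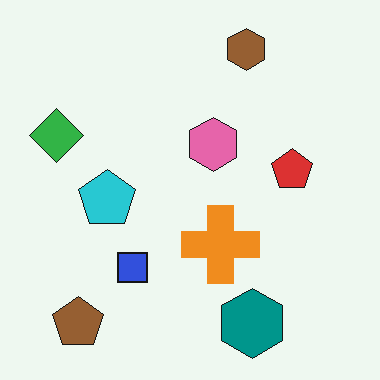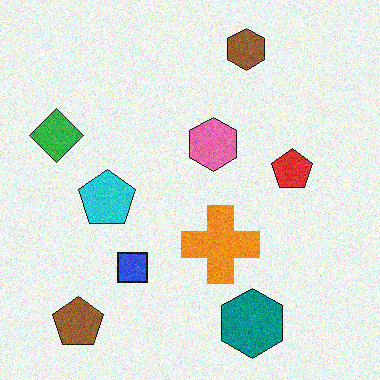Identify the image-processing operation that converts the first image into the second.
Degraded with visible gaussian noise.

Random speckle covers the whole image, including the flat background.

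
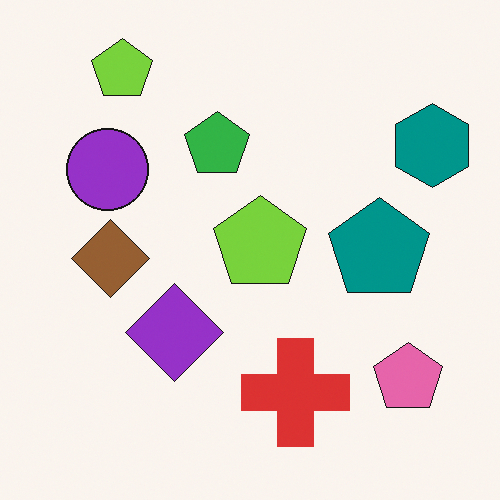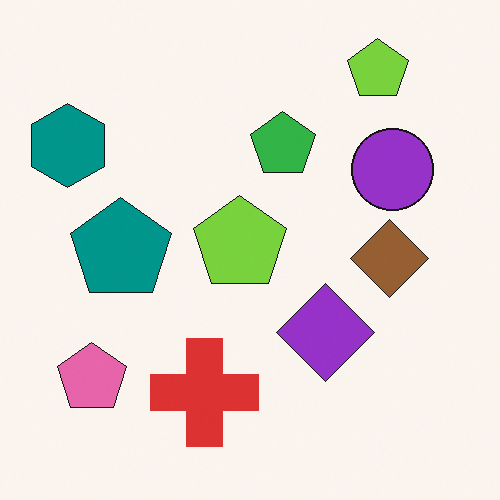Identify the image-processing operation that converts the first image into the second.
Flipped horizontally (left ↔ right).

The teal hexagon is in the top-right of the first image and the top-left of the second — shapes on opposite sides of the vertical midline have swapped in a mirror flip.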